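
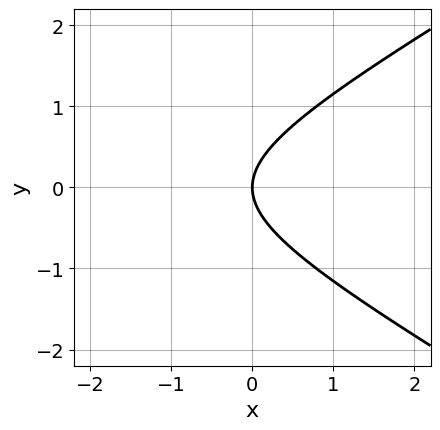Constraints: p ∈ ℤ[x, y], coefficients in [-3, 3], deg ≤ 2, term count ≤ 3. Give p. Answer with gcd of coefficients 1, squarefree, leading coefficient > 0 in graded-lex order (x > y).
x^2 - 3*y^2 + 3*x

(a) The degree is 2 — a generic line meets the curve in up to 2 points.
(b) Symmetries: it's symmetric under y → −y, forcing even powers of y.
(c) Against the integer gridlines: it crosses the x-axis at the gridline x = 0; it meets the y-axis at y = 0 (among the integer gridlines).
(d) Solving for integer coefficients yields p as stated.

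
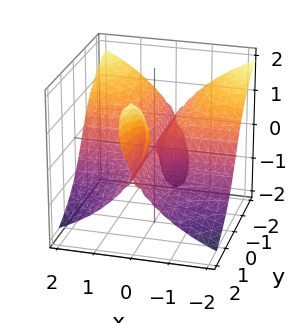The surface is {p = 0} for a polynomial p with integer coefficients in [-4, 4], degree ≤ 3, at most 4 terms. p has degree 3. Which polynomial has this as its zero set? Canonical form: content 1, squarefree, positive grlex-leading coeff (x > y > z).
3*x^2*y + 2*x^2*z - y*z^2 + z^3

I count 3 distinct pieces. Treating them together as one polynomial.
Degree: no degree-2 surface has this shape, so deg p = 3.
Observable constraints: it crosses the z-axis at the gridline z = 0; every point of the y-axis in the box is on the surface; the visible x-axis segment lies entirely on the surface.
Fitting integer coefficients to these (and the overall shape) gives p.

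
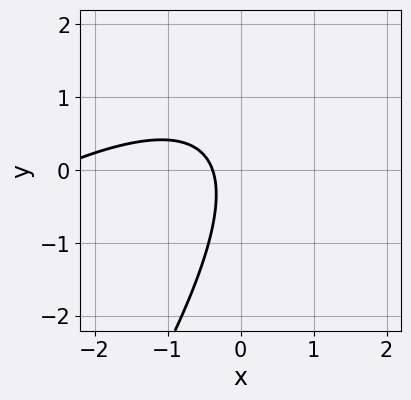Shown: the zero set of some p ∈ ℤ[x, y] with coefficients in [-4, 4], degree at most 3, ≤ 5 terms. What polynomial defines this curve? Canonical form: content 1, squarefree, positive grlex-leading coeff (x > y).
1. The degree is 2 — a generic line meets the curve in up to 2 points.
2. From the axis intercepts and sections: no y-intercept at any integer in the box.
3. Together with the visible shape, these determine p as stated.

x^2 - 2*x*y + y^2 + 3*x + 1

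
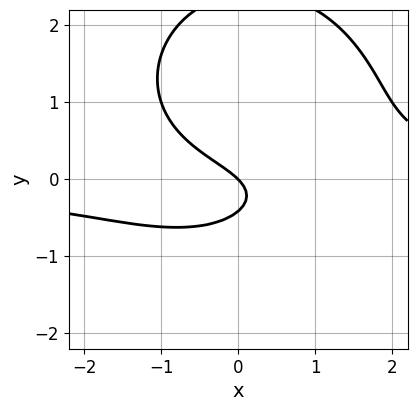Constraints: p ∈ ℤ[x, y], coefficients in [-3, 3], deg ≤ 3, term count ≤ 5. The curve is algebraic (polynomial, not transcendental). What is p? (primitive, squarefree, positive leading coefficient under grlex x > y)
1. deg p = 3. The shape is more complex than any degree-2 curve.
2. From the axis intercepts and sections: it meets the y-axis at y = 0 (among the integer gridlines); it meets the x-axis at x = 0 (among the integer gridlines).
3. Fitting integer coefficients to these (and the overall shape) gives p.

x^2*y + y^3 - 2*y^2 - x - y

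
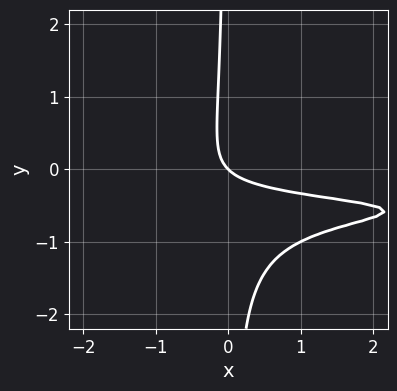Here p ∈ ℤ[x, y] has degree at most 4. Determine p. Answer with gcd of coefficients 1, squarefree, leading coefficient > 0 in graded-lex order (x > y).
3*x*y^2 + 3*x*y + x + y

1. deg p = 3.
2. From the visible intercepts: one x-axis crossing is at x = 0; it crosses the y-axis at the gridline y = 0.
3. Fitting integer coefficients to these (and the overall shape) gives p.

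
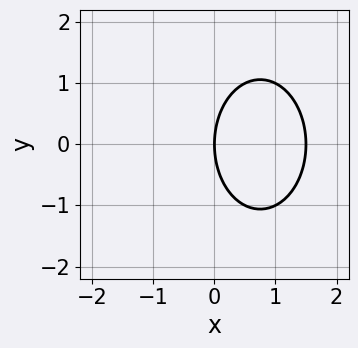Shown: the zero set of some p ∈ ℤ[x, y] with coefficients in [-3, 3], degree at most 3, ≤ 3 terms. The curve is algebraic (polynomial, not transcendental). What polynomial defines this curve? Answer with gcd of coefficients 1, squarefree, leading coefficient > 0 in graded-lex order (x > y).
2*x^2 + y^2 - 3*x

1. deg p = 2.
2. Symmetries: the y ↦ −y reflection is a symmetry, so y appears only in even powers.
3. Observable constraints: one x-axis crossing is at x = 0; it crosses the y-axis at the gridline y = 0.
4. Fitting integer coefficients to these (and the overall shape) gives p.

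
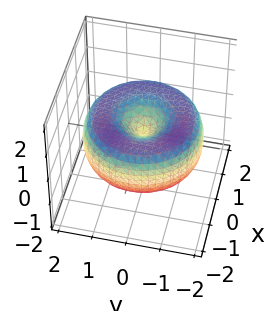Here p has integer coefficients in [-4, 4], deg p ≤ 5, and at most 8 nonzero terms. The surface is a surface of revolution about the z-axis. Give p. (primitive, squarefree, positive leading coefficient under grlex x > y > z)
x^4 + 2*x^2*y^2 + y^4 - 3*x^2 - 3*y^2 + 3*z^2

First, degree: a generic line meets the surface in up to 4 points, so deg p = 4.
Then, by symmetry, the surface is invariant under rotation about z: p = q(x² + y², z).
Then, from the visible intercepts: one z-axis crossing is at z = 0; a circular section at z = 0 has radius between 1 and 2; it meets the x-axis at x = 0 (among the integer gridlines).
Finally, solving for integer coefficients yields p as stated.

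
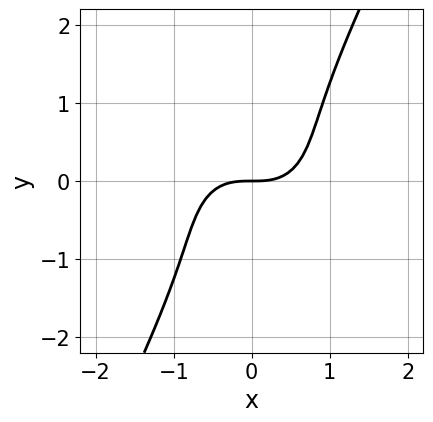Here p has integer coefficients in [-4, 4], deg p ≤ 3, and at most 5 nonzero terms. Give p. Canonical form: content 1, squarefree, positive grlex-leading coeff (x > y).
First, deg p = 3. No degree-2 curve has this shape.
Then, checking where it meets the axes: it crosses the x-axis at the gridline x = 0; it meets the y-axis at y = 0 (among the integer gridlines).
Finally, solving for integer coefficients yields p as stated.

3*x^3 + 3*x*y^2 - 2*y^3 - 3*y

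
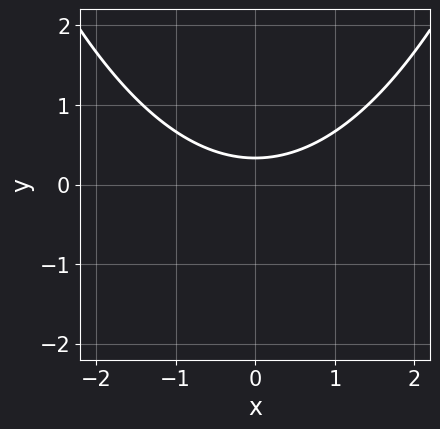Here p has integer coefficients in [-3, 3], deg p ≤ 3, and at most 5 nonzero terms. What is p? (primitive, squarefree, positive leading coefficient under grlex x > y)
x^2 - 3*y + 1

deg p = 2. No degree-1 curve has this shape.
Symmetries: mirror symmetry x ↦ −x ⇒ only even powers of x.
From the visible intercepts: no x-intercept at any integer in the box.
Fitting integer coefficients to these (and the overall shape) gives p.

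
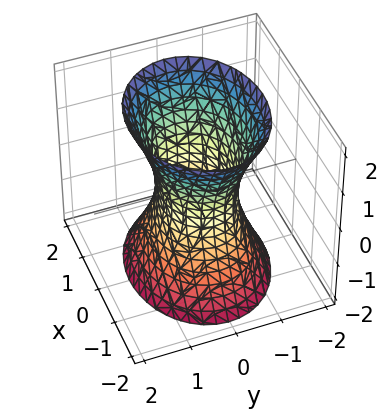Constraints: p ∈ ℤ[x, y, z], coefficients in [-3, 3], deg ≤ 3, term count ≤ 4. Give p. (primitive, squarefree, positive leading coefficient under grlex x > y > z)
2*x^2 + 3*y^2 - z^2 - 2

First, degree: an hourglass — one-sheet hyperboloid; a quadric, so deg p = 2.
Next, symmetries: the y ↦ −y reflection is a symmetry, so y appears only in even powers; it's symmetric under x → −x, forcing even powers of x; mirror symmetry z ↦ −z ⇒ only even powers of z.
Then, observable constraints: among the integer gridlines, it crosses the x-axis at x ∈ {-1, 1}; the surface avoids every integer z-axis point in the box.
Finally, together with the visible shape, these determine p as stated.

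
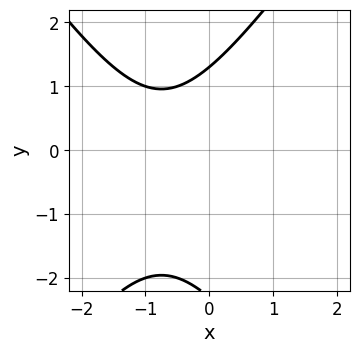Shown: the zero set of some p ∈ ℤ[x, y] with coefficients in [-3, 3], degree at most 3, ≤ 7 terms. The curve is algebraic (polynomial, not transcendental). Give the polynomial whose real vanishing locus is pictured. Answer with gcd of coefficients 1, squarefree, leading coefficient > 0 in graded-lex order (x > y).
2*x^2 - y^2 + 3*x - y + 3

(a) The degree is 2 — no degree-1 curve has this shape.
(b) From the axis intercepts and sections: no x-intercept at any integer in the box.
(c) Matching integer coefficients to the picture gives p.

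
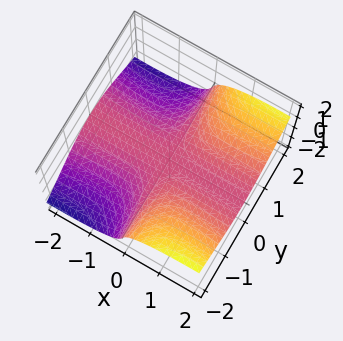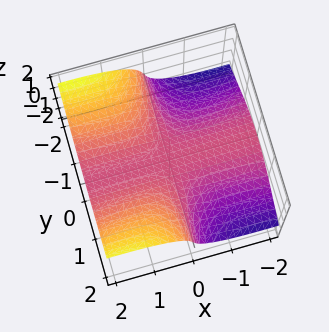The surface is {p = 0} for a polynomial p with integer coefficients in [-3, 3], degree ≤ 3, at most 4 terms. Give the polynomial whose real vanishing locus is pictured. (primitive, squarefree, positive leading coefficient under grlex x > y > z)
deg p = 3.
Against the integer gridlines: the visible x-axis segment lies entirely on the surface; every point of the y-axis in the box is on the surface; one z-axis crossing is at z = 0.
The integer polynomial consistent with all of this is the stated p.

2*x^2*z - 2*x*y^2 + 3*z^3 + 2*z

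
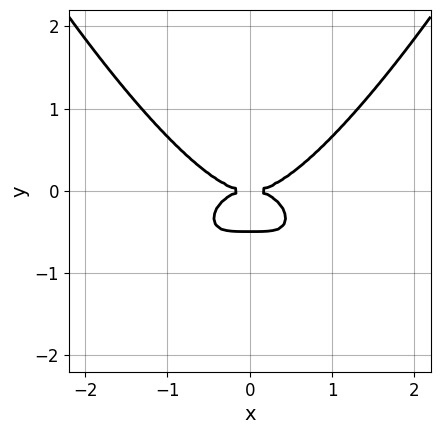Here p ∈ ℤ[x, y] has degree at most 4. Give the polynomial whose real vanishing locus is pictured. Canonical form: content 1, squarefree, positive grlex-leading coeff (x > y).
x^4 - 2*y^3 - y^2

First, degree: the shape is more complex than any degree-3 curve, so deg p = 4.
Next, symmetries: it's symmetric under x → −x, forcing even powers of x.
Next, against the integer gridlines: it meets the y-axis at y = 0 (among the integer gridlines); it crosses the x-axis at the gridline x = 0.
Finally, fitting integer coefficients to these (and the overall shape) gives p.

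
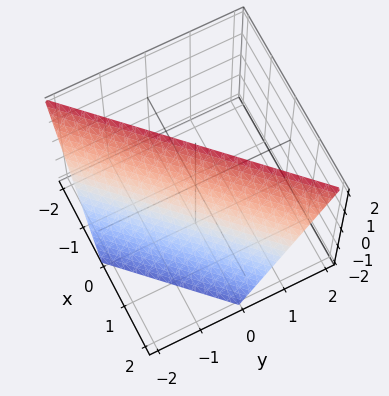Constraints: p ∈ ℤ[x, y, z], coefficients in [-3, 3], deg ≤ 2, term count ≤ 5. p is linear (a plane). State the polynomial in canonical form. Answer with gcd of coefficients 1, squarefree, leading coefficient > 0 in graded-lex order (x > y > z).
2*x - 2*y + z - 2

The degree is 1 — the surface is flat (a plane).
From the axis intercepts and sections: it meets the z-axis at z = 2 (among the integer gridlines); it meets the y-axis at y = -1 (among the integer gridlines).
Fitting integer coefficients to these (and the overall shape) gives p. Check: (1, 0, 0) on the x-axis lies on the surface, and p(1, 0, 0) = 0. ✓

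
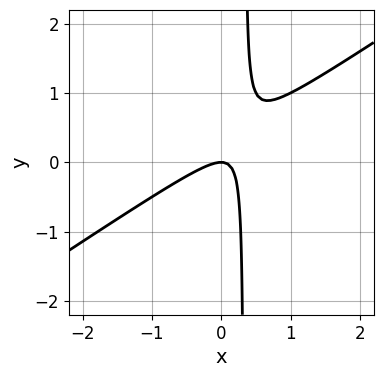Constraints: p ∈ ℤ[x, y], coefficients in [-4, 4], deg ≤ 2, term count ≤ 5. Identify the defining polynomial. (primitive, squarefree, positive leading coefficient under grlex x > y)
Degree: a generic line meets the curve in up to 2 points, so deg p = 2.
Observable constraints: it crosses the y-axis at the gridline y = 0; one x-axis crossing is at x = 0.
Assembling these constraints gives the stated polynomial.

2*x^2 - 3*x*y + y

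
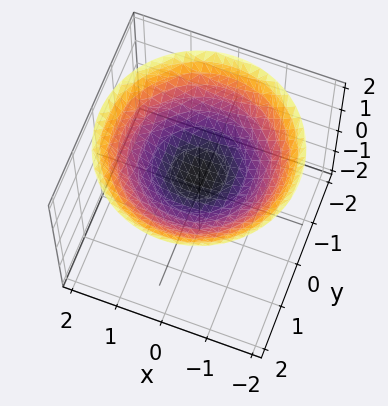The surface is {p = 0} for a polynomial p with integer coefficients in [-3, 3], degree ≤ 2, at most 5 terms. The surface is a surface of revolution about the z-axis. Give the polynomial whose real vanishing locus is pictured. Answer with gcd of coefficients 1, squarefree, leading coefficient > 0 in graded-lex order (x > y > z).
(a) deg p = 2. A generic line meets the surface in up to 2 points.
(b) Symmetries: rotational symmetry about the z-axis ⇒ p depends on x, y only through x² + y².
(c) Checking where it meets the axes: no y-intercept at any integer in the box; a circular section at z = 1 has radius exactly 1; no x-intercept at any integer in the box.
(d) Fitting integer coefficients to these (and the overall shape) gives p.

x^2 + y^2 - 3*z + 2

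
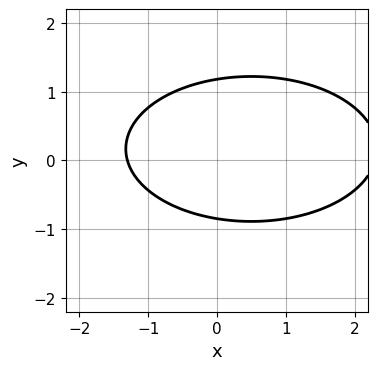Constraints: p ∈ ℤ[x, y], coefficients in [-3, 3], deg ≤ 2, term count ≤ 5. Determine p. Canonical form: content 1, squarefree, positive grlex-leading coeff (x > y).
x^2 + 3*y^2 - x - y - 3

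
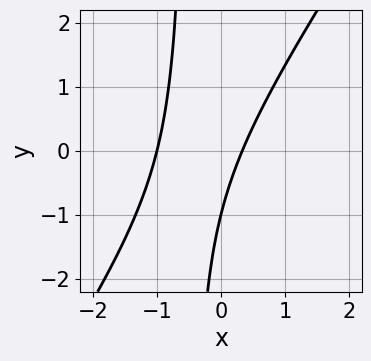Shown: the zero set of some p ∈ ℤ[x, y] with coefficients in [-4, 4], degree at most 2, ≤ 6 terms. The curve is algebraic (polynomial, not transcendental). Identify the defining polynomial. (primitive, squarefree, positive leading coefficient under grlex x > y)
deg p = 2. A generic line meets the curve in up to 2 points.
Observable constraints: one x-axis crossing is at x = -1; one y-axis crossing is at y = -1.
Together with the visible shape, these determine p as stated.

3*x^2 - 2*x*y + 2*x - y - 1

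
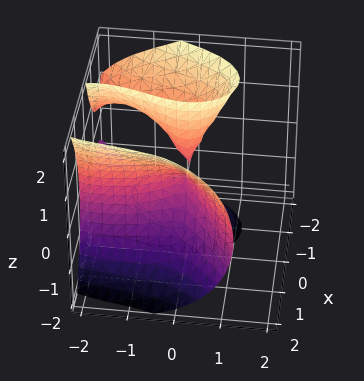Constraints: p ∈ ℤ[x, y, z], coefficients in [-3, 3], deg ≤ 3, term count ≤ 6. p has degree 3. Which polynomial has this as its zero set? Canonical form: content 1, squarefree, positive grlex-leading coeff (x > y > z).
2*x^3 - 2*x^2*y - 2*x*z^2 - y^3 - 3*y^2

1. I count 3 distinct pieces.
2. deg p = 3.
3. Checking where it meets the axes: every point of the z-axis in the box is on the surface; it meets the y-axis at y = 0 (among the integer gridlines).
4. Putting this together gives p.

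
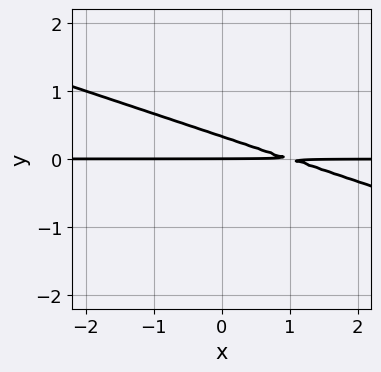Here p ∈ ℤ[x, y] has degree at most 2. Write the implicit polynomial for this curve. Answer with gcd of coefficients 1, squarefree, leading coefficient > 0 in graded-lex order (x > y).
x*y + 3*y^2 - y

The degree is 2 — the shape is more complex than any degree-1 curve.
Checking where it meets the axes: it crosses the y-axis at the gridline y = 0; every point of the x-axis in the box is on the curve.
These observations pin down the coefficients.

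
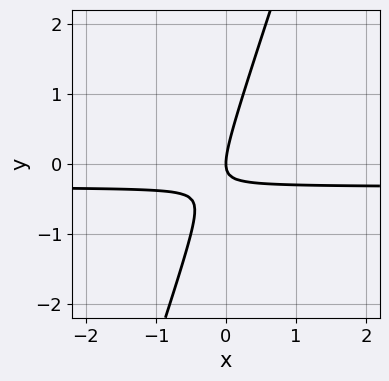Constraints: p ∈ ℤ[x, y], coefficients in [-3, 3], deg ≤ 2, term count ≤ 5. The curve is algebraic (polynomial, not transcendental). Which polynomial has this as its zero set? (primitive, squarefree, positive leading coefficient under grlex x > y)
(a) Degree: a generic line meets the curve in up to 2 points, so deg p = 2.
(b) Reading off the gridlines: one y-axis crossing is at y = 0; it crosses the x-axis at the gridline x = 0.
(c) Solving for integer coefficients yields p as stated.

3*x*y - y^2 + x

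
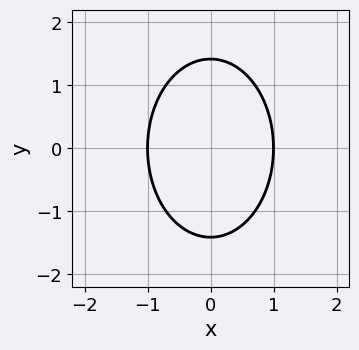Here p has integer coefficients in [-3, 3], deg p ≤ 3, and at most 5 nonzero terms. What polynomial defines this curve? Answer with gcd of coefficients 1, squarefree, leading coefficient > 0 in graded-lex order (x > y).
1. Degree: no degree-1 curve has this shape, so deg p = 2.
2. Symmetries: mirror symmetry y ↦ −y ⇒ only even powers of y; mirror symmetry x ↦ −x ⇒ only even powers of x.
3. Against the integer gridlines: the x-axis gridline crossings are at x ∈ {-1, 1}.
4. Solving for integer coefficients yields p as stated.

2*x^2 + y^2 - 2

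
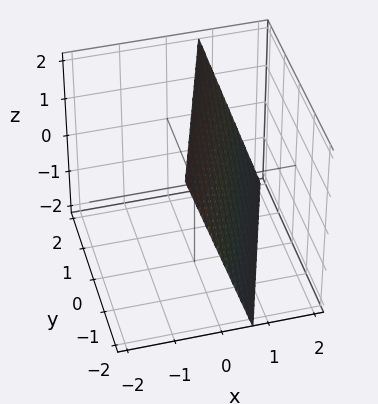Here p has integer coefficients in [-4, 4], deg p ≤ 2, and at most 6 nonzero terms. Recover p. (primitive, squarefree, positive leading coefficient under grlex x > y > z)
First, degree: every cross-section is a straight line — this is a plane, so deg p = 1.
Then, reading off the gridlines: it crosses the z-axis at the gridline z = 2; one y-axis crossing is at y = -2.
Finally, matching integer coefficients to the picture gives p.

3*x - y + z - 2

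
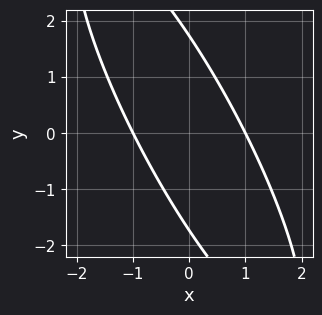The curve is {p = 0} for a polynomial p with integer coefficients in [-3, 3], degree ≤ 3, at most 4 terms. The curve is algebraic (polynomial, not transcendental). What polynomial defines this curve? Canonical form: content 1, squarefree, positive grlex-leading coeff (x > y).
3*x^2 + 3*x*y + y^2 - 3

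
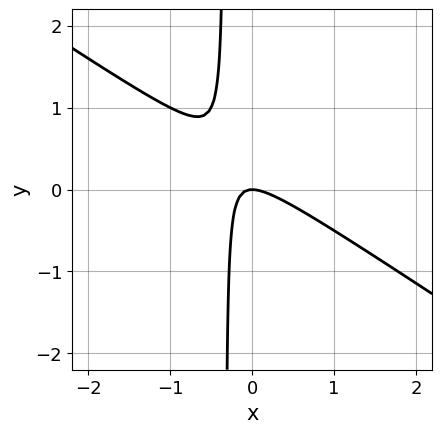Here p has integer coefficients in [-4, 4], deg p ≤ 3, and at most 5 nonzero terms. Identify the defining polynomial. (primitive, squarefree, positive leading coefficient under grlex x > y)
1. Degree: no degree-1 curve has this shape, so deg p = 2.
2. Against the integer gridlines: one x-axis crossing is at x = 0; one y-axis crossing is at y = 0.
3. Together with the visible shape, these determine p as stated.

2*x^2 + 3*x*y + y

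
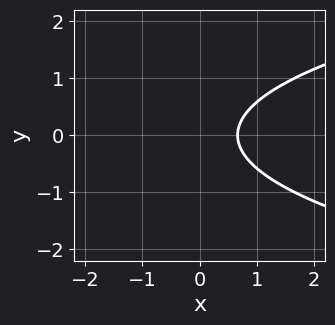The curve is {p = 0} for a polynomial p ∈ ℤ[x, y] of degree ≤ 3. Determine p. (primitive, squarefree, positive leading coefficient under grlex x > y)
deg p = 2. The shape is more complex than any degree-1 curve.
Symmetries: it's symmetric under y → −y, forcing even powers of y.
From the visible intercepts: no y-intercept at any integer in the box.
Fitting integer coefficients to these (and the overall shape) gives p.

3*y^2 - 3*x + 2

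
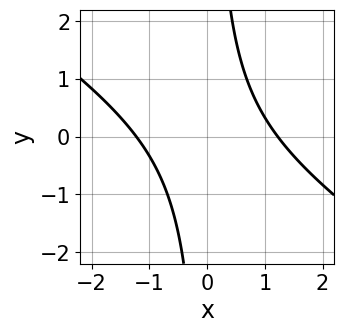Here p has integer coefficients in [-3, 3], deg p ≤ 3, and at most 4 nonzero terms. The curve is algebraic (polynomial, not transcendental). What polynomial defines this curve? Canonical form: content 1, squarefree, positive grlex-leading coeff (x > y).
The degree is 2 — a generic line meets the curve in up to 2 points.
Observable constraints: no y-intercept at any integer in the box.
Together with the visible shape, these determine p as stated.

2*x^2 + 3*x*y - 3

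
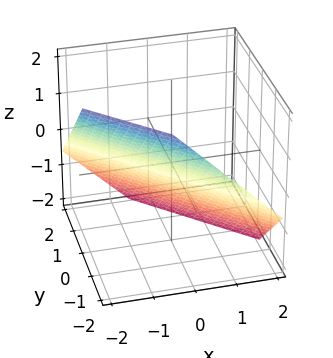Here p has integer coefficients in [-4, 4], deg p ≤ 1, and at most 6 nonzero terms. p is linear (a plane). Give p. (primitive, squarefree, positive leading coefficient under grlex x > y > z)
3*x + 3*y + 3*z + 2

First, deg p = 1. The surface is flat (a plane).
Finally, putting this together gives p.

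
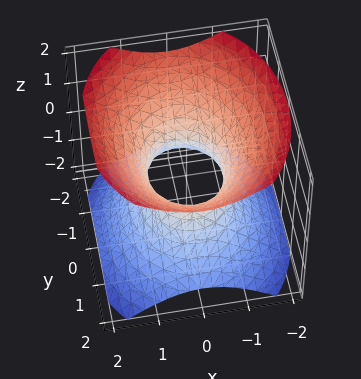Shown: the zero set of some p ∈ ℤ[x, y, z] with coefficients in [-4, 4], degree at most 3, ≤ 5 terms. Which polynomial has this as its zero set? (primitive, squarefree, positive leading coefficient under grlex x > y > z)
3*x^2 + 2*y^2 - 3*z^2 - 2

The degree is 2 — an hourglass — one-sheet hyperboloid; a quadric.
Symmetries: mirror symmetry y ↦ −y ⇒ only even powers of y; mirror symmetry x ↦ −x ⇒ only even powers of x; the z ↦ −z reflection is a symmetry, so z appears only in even powers.
From the visible intercepts: among the integer gridlines, it crosses the y-axis at y ∈ {-1, 1}; it misses every integer gridline on the z-axis.
Solving for integer coefficients yields p as stated.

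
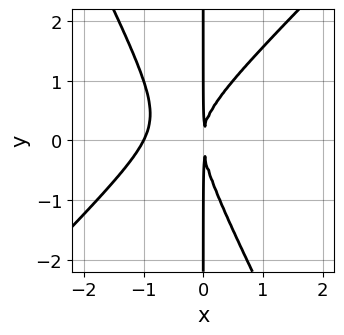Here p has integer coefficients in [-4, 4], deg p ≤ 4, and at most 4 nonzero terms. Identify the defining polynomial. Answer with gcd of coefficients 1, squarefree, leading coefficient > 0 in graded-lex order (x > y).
2*x^3 - x^2*y - x*y^2 + 2*x^2

1. Degree: no degree-2 curve has this shape, so deg p = 3.
2. Checking where it meets the axes: the visible y-axis segment lies entirely on the curve; one x-axis crossing is at x = -1.
3. Assembling these constraints gives the stated polynomial.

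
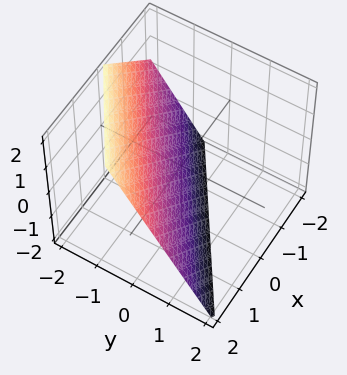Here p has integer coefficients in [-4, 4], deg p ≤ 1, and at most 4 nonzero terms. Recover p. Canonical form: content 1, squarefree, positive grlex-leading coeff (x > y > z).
The degree is 1 — the surface is flat (a plane).
From the axis intercepts and sections: it meets the x-axis at x = 1 (among the integer gridlines); it crosses the z-axis at the gridline z = -1.
Fitting integer coefficients to these (and the overall shape) gives p.

2*x - 3*y - 2*z - 2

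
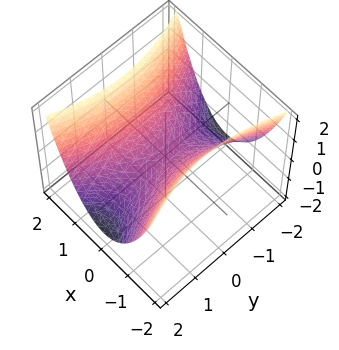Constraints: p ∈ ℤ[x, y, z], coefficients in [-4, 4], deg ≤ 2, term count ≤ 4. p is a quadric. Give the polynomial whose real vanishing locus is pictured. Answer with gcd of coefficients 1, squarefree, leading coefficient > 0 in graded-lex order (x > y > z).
3*x^2 - y^2 - 3*z

(a) deg p = 2. A hyperbolic paraboloid; a quadric.
(b) Symmetries: mirror symmetry x ↦ −x ⇒ only even powers of x; it's symmetric under y → −y, forcing even powers of y.
(c) From the visible intercepts: it crosses the x-axis at the gridline x = 0; it meets the z-axis at z = 0 (among the integer gridlines); one y-axis crossing is at y = 0.
(d) Solving for integer coefficients yields p as stated.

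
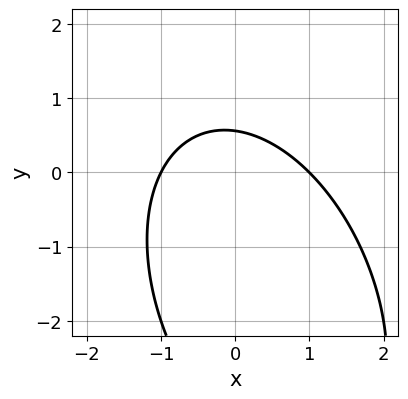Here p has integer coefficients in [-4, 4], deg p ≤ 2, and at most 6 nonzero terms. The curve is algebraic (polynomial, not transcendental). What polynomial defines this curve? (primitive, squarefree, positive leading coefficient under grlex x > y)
(a) The degree is 2 — a generic line meets the curve in up to 2 points.
(b) Against the integer gridlines: among the integer gridlines, it crosses the x-axis at x ∈ {-1, 1}.
(c) Together with the visible shape, these determine p as stated.

2*x^2 + x*y + y^2 + 3*y - 2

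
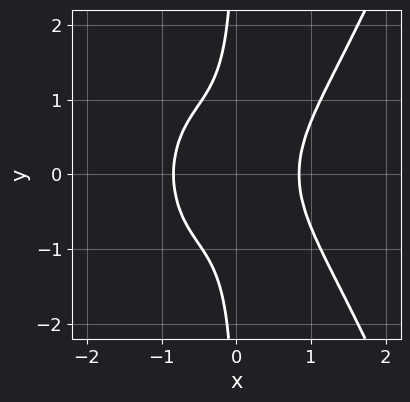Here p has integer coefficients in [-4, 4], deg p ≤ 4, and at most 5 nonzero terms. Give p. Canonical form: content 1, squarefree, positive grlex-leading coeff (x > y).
(a) Degree: no degree-3 curve has this shape, so deg p = 4.
(b) Symmetries: it's symmetric under y → −y, forcing even powers of y.
(c) Checking where it meets the axes: the curve avoids every integer y-axis point in the box.
(d) These observations pin down the coefficients.

2*x^4 - 2*x*y^2 - 1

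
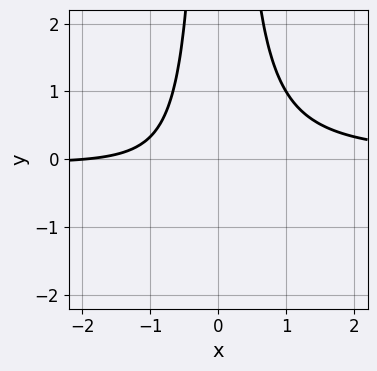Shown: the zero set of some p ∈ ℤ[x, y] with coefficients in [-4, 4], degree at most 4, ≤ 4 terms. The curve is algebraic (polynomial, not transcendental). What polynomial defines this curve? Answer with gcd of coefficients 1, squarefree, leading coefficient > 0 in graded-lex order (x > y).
3*x^2*y - x - 2

Degree: no degree-2 curve has this shape, so deg p = 3.
Reading off the gridlines: the curve avoids every integer y-axis point in the box; it crosses the x-axis at the gridline x = -2.
Together with the visible shape, these determine p as stated.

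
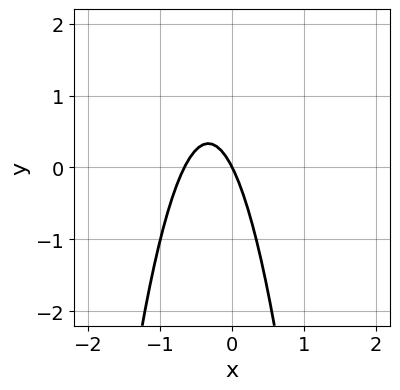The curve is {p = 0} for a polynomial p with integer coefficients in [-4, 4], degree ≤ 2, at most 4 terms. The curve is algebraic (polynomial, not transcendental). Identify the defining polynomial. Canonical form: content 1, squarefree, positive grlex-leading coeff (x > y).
(a) deg p = 2.
(b) From the visible intercepts: one y-axis crossing is at y = 0; it crosses the x-axis at the gridline x = 0.
(c) Matching integer coefficients to the picture gives p.

3*x^2 + 2*x + y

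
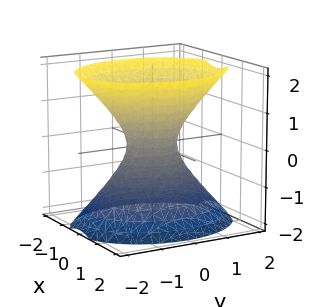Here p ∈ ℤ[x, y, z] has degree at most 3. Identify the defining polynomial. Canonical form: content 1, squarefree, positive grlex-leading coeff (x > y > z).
3*x^2 + 2*y^2 - 2*z^2 - 1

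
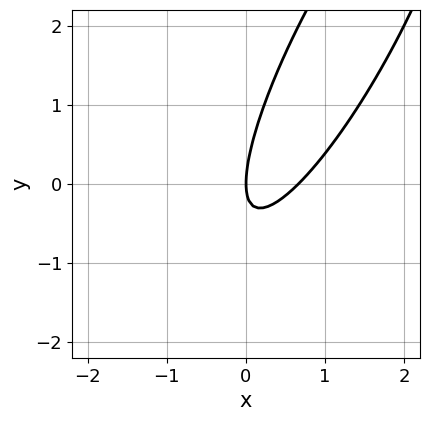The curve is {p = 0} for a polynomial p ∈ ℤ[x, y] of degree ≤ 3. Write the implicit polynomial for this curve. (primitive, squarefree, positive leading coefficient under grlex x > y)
3*x^2 - 3*x*y + y^2 - 2*x

deg p = 2. The shape is more complex than any degree-1 curve.
From the visible intercepts: it crosses the x-axis at the gridline x = 0; one y-axis crossing is at y = 0.
Together with the visible shape, these determine p as stated.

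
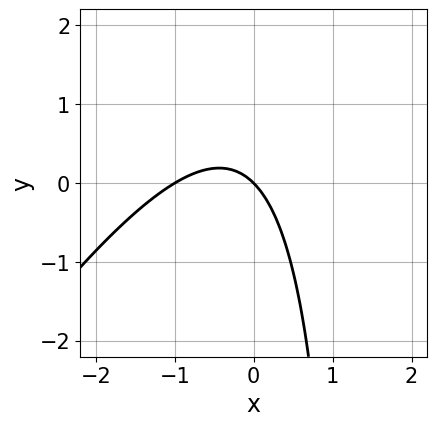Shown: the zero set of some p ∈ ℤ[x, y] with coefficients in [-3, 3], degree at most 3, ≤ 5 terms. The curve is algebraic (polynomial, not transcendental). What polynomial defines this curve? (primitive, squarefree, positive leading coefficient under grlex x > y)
Degree: no degree-1 curve has this shape, so deg p = 2.
From the visible intercepts: the x-axis gridline crossings are at x ∈ {-1, 0}; it meets the y-axis at y = 0 (among the integer gridlines).
Solving for integer coefficients yields p as stated.

3*x^2 - 2*x*y + 3*x + 3*y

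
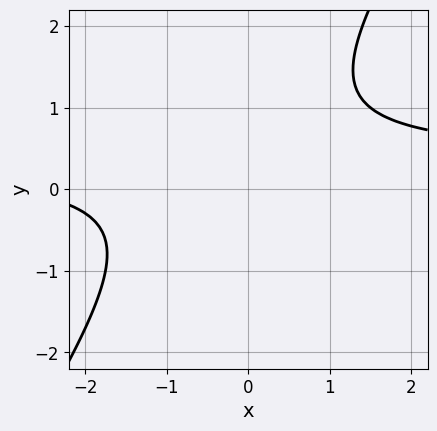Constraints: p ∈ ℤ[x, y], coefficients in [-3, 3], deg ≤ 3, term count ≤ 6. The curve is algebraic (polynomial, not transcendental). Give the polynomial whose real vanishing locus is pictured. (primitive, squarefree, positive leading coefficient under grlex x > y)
3*x*y - 2*y^2 - x + 2*y - 3

(a) Degree: a generic line meets the curve in up to 2 points, so deg p = 2.
(b) Checking where it meets the axes: it misses every integer gridline on the y-axis; the curve avoids every integer x-axis point in the box.
(c) Solving for integer coefficients yields p as stated.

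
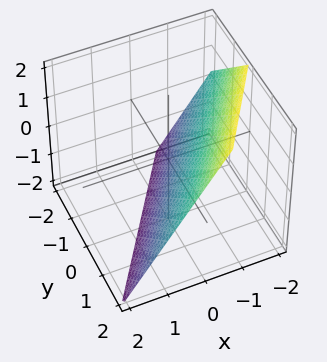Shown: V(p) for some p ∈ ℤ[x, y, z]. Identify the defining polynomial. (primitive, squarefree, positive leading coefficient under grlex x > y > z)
3*x - 2*y + 2*z + 2

First, the degree is 1 — every cross-section is a straight line — this is a plane.
Next, against the integer gridlines: one y-axis crossing is at y = 1; it meets the z-axis at z = -1 (among the integer gridlines).
Finally, the integer polynomial consistent with all of this is the stated p.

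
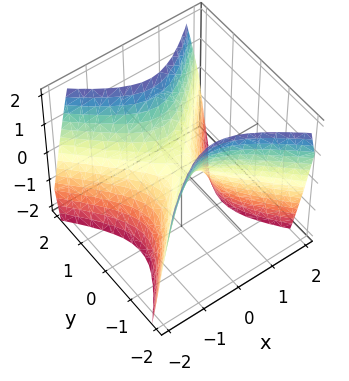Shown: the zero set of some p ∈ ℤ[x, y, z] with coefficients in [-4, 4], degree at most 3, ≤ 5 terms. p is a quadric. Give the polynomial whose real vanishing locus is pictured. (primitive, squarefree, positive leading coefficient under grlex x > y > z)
First, the degree is 2 — a hyperbolic paraboloid; a quadric.
Then, symmetries: the y ↦ −y reflection is a symmetry, so y appears only in even powers; mirror symmetry x ↦ −x ⇒ only even powers of x.
Next, observable constraints: it crosses the z-axis at the gridline z = 0; one x-axis crossing is at x = 0.
Finally, putting this together gives p.

3*x^2 - 3*y^2 + 2*z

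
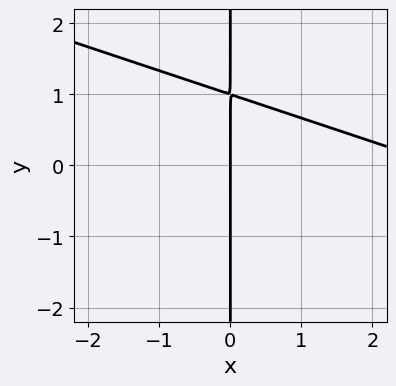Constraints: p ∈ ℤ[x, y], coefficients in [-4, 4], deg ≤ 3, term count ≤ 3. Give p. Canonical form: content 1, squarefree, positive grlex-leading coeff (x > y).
x^2 + 3*x*y - 3*x

1. Degree: the shape is more complex than any degree-1 curve, so deg p = 2.
2. Checking where it meets the axes: one x-axis crossing is at x = 0; the visible y-axis segment lies entirely on the curve.
3. Fitting integer coefficients to these (and the overall shape) gives p.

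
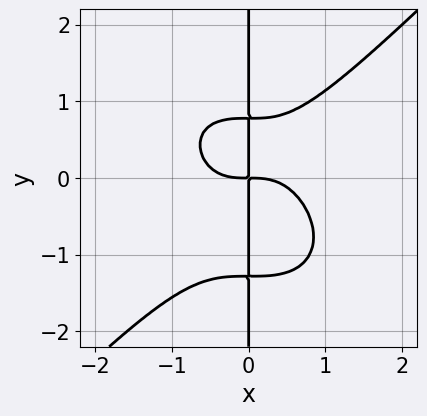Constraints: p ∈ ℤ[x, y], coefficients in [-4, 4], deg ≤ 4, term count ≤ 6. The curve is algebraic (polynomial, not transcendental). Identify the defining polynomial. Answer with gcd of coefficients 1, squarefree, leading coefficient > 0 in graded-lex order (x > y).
2*x^4 - 2*x*y^3 - x*y^2 + 2*x*y

First, degree: a generic line meets the curve in up to 4 points, so deg p = 4.
Then, observable constraints: the visible y-axis segment lies entirely on the curve.
Finally, fitting integer coefficients to these (and the overall shape) gives p.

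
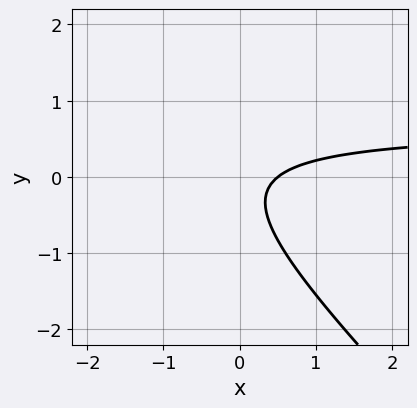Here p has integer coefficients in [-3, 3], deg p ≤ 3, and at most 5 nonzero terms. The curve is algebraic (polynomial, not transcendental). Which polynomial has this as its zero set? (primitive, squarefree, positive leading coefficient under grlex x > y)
1. Degree: no degree-1 curve has this shape, so deg p = 2.
2. Checking where it meets the axes: no y-intercept at any integer in the box.
3. Solving for integer coefficients yields p as stated.

3*x*y + 3*y^2 - 2*x + y + 1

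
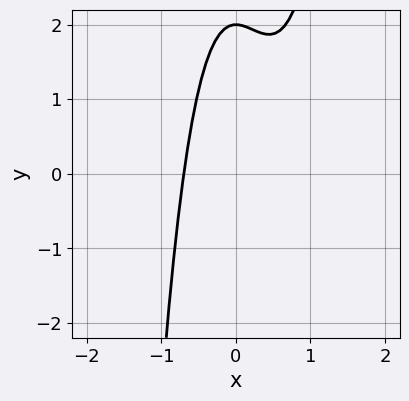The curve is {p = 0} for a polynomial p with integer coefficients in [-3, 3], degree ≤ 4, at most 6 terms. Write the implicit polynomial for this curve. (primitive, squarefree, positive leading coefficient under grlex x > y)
3*x^3 - 2*x^2 - y + 2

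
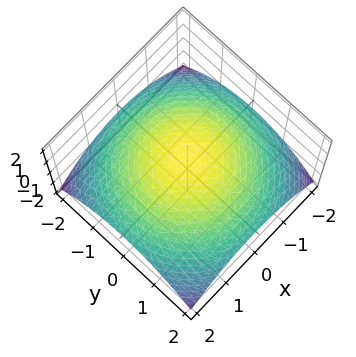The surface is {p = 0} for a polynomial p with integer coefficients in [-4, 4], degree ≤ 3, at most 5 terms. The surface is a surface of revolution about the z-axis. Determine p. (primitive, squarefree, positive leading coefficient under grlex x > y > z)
x^2 + y^2 + 3*z - 3

First, degree: a generic line meets the surface in up to 2 points, so deg p = 2.
Then, symmetry: the surface is invariant under rotation about z: p = q(x² + y², z).
Then, reading off the gridlines: one z-axis crossing is at z = 1; a circular section at z = 0 has radius between 1 and 2.
Finally, solving for integer coefficients yields p as stated.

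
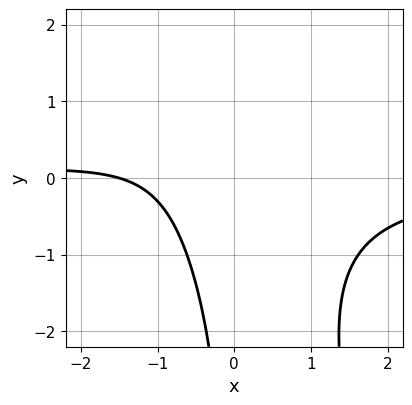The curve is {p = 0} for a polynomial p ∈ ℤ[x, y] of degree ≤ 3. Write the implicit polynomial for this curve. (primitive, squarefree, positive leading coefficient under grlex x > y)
deg p = 3. No degree-2 curve has this shape.
Observable constraints: no y-intercept at any integer in the box.
Matching integer coefficients to the picture gives p.

3*x^2*y + x*y^2 + 2*x + 3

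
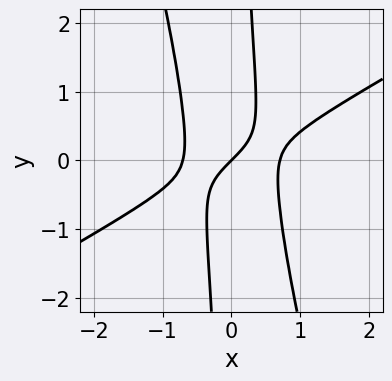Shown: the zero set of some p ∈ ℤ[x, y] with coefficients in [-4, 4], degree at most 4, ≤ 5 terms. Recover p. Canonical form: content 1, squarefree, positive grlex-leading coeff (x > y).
2*x^3 - 3*x^2*y - x*y^2 - x + y

The degree is 3 — no degree-2 curve has this shape.
Against the integer gridlines: one y-axis crossing is at y = 0; it crosses the x-axis at the gridline x = 0.
Assembling these constraints gives the stated polynomial.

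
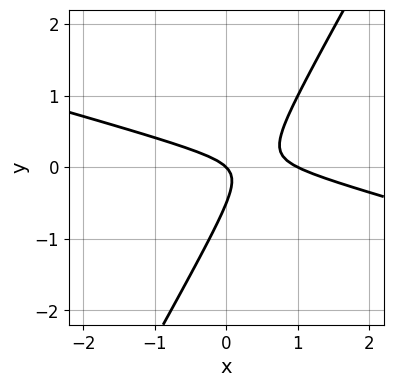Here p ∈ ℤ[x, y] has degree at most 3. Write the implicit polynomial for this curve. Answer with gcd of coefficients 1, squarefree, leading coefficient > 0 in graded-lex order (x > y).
(a) Degree: a generic line meets the curve in up to 2 points, so deg p = 2.
(b) Against the integer gridlines: the x-axis gridline crossings are at x ∈ {0, 1}; one y-axis crossing is at y = 0.
(c) Solving for integer coefficients yields p as stated.

x^2 + 3*x*y - 2*y^2 - x - y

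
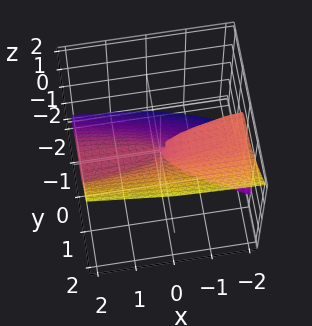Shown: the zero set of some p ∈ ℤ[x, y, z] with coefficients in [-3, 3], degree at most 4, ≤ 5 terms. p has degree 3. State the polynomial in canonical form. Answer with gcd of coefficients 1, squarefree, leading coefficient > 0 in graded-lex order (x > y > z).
First, degree: no degree-2 surface has this shape, so deg p = 3.
Then, from the visible intercepts: it crosses the y-axis at the gridline y = 0; the visible x-axis segment lies entirely on the surface; it meets the z-axis at z = 0 (among the integer gridlines).
Finally, assembling these constraints gives the stated polynomial.

x*z^2 + 2*y^3 - 2*z^3 - x*z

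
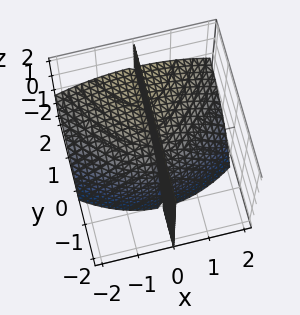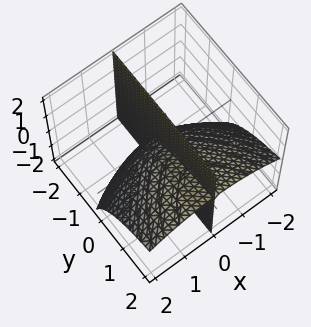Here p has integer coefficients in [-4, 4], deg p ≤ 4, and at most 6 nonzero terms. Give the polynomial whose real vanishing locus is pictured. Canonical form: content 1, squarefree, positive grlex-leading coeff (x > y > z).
1. I count 2 distinct pieces. They look like related sheets of one shape, so recover p as a whole.
2. deg p = 3. A generic line meets the surface in up to 3 points.
3. Observable constraints: it crosses the x-axis at the gridline x = 0; the visible y-axis segment lies entirely on the surface; every point of the z-axis in the box is on the surface.
4. Fitting integer coefficients to these (and the overall shape) gives p.

x^3 + 2*x*y*z - 2*x*y + 3*x*z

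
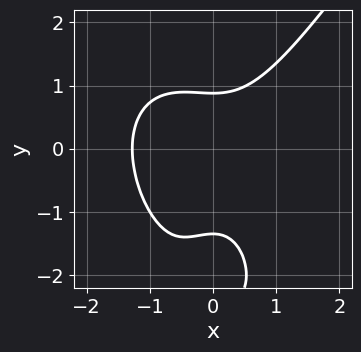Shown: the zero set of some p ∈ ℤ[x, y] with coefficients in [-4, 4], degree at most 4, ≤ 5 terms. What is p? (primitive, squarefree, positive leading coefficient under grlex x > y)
The degree is 3 — the shape is more complex than any degree-2 curve.
Putting this together gives p.

3*x^3 - y^3 + 2*x^2 - 3*y^2 + 3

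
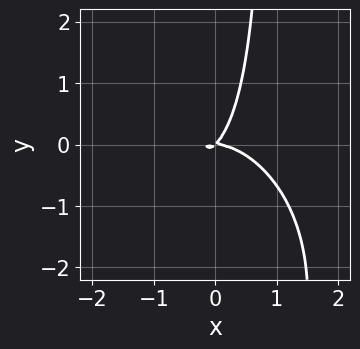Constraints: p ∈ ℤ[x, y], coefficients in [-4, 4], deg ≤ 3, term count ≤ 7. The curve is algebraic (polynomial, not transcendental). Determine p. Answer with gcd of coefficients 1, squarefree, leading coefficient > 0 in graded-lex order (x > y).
2*x^3 + x^2*y + 2*x*y^2 + 2*x*y - 2*y^2

1. The degree is 3 — a generic line meets the curve in up to 3 points.
2. Against the integer gridlines: one y-axis crossing is at y = 0; it crosses the x-axis at the gridline x = 0.
3. Matching integer coefficients to the picture gives p.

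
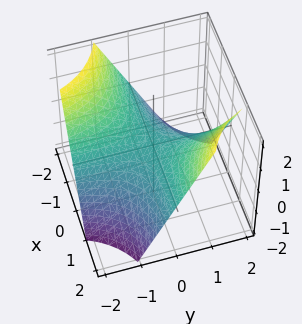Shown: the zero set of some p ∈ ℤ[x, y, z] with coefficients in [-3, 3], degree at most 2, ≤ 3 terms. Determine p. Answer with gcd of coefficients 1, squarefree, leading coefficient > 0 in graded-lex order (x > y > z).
x*y - z

1. The degree is 2 — a hyperbolic paraboloid; a quadric.
2. Observable constraints: the visible y-axis segment lies entirely on the surface; the visible x-axis segment lies entirely on the surface.
3. Solving for integer coefficients yields p as stated.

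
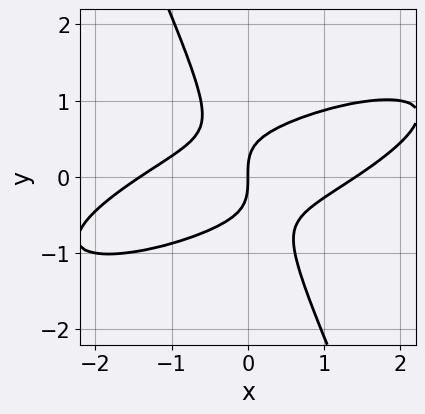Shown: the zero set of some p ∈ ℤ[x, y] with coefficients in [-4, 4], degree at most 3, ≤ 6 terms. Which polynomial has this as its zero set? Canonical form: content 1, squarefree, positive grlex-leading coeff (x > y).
x^3 - 3*x^2*y + 3*x*y^2 + 2*y^3 - 2*x

1. deg p = 3. The shape is more complex than any degree-2 curve.
2. From the visible intercepts: it meets the y-axis at y = 0 (among the integer gridlines); it meets the x-axis at x = 0 (among the integer gridlines).
3. Assembling these constraints gives the stated polynomial.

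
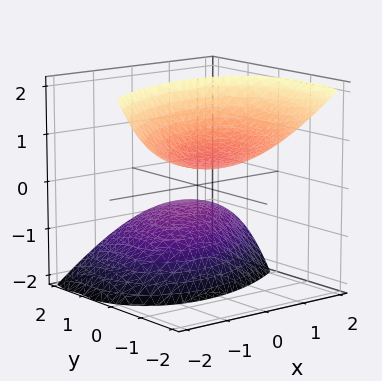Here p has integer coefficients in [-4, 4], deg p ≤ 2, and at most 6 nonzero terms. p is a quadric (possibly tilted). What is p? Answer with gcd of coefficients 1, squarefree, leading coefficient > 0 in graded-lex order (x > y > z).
(a) I count 2 distinct pieces. Treating them together as one polynomial.
(b) deg p = 2. No degree-1 surface has this shape.
(c) From the axis intercepts and sections: no y-intercept at any integer in the box; it misses every integer gridline on the x-axis; the z-axis gridline crossings are at z ∈ {-1, 1}.
(d) Together with the visible shape, these determine p as stated.

x^2 - x*y + y^2 + 2*y*z - z^2 + 1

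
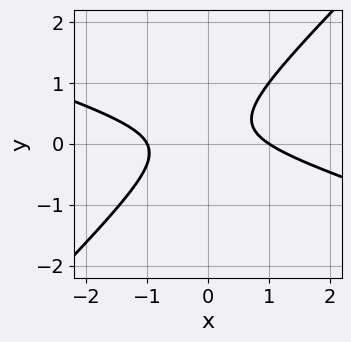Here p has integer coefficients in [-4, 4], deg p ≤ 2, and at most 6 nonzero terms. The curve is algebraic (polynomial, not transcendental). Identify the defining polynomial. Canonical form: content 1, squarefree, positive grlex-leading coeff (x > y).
x^2 + 2*x*y - 3*y^2 + y - 1

deg p = 2.
From the visible intercepts: the x-axis gridline crossings are at x ∈ {-1, 1}; the curve avoids every integer y-axis point in the box.
Solving for integer coefficients yields p as stated.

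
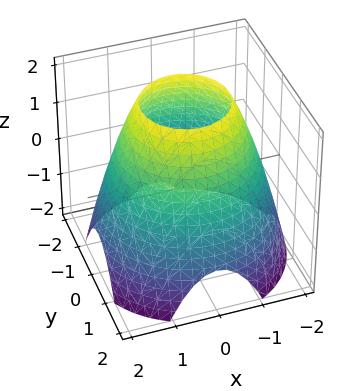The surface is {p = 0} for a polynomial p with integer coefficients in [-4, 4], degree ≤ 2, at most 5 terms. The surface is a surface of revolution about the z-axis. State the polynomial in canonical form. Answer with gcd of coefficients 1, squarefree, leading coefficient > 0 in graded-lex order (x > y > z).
x^2 + y^2 + z - 3

(a) Degree: a generic line meets the surface in up to 2 points, so deg p = 2.
(b) Symmetries: the z-axis is an axis of rotation, so x and y enter only as x² + y².
(c) Reading off the gridlines: a circular section at z = 1 has radius between 1 and 2; it misses every integer gridline on the z-axis.
(d) Matching integer coefficients to the picture gives p.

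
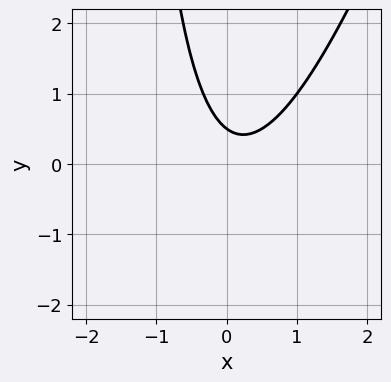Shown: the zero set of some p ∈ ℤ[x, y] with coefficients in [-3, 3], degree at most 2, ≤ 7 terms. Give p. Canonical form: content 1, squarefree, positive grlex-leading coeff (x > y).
3*x^2 - x*y - x - 2*y + 1

(a) deg p = 2. The shape is more complex than any degree-1 curve.
(b) Against the integer gridlines: no x-intercept at any integer in the box.
(c) Fitting integer coefficients to these (and the overall shape) gives p.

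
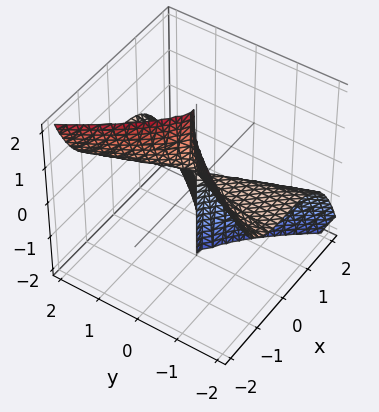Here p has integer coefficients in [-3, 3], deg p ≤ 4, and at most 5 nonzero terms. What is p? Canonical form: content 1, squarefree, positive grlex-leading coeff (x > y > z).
3*x^3 + 3*y^2*z - y^2

First, the degree is 3 — a generic line meets the surface in up to 3 points.
Next, observable constraints: the visible z-axis segment lies entirely on the surface; it meets the y-axis at y = 0 (among the integer gridlines); it crosses the x-axis at the gridline x = 0.
Finally, solving for integer coefficients yields p as stated.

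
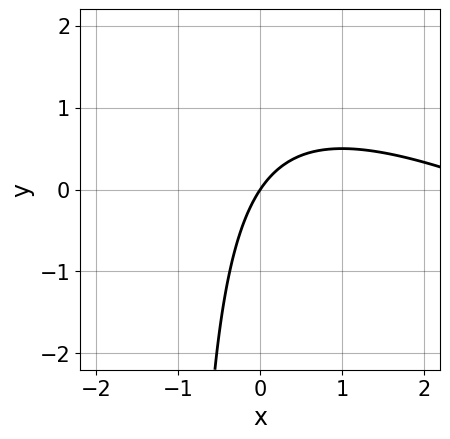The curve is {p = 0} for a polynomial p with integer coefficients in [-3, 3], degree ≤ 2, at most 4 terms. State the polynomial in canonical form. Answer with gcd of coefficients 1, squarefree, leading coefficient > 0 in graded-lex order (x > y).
x^2 + 2*x*y - 3*x + 2*y

1. Degree: no degree-1 curve has this shape, so deg p = 2.
2. Observable constraints: one y-axis crossing is at y = 0; it meets the x-axis at x = 0 (among the integer gridlines).
3. Fitting integer coefficients to these (and the overall shape) gives p.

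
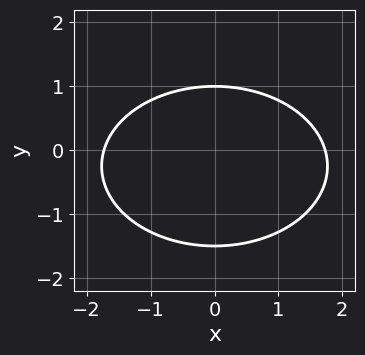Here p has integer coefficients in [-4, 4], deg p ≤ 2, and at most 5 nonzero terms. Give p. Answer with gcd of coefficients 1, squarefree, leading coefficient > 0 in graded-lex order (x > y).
Degree: the shape is more complex than any degree-1 curve, so deg p = 2.
Symmetries: the x ↦ −x reflection is a symmetry, so x appears only in even powers.
Checking where it meets the axes: it meets the y-axis at y = 1 (among the integer gridlines).
Solving for integer coefficients yields p as stated.

x^2 + 2*y^2 + y - 3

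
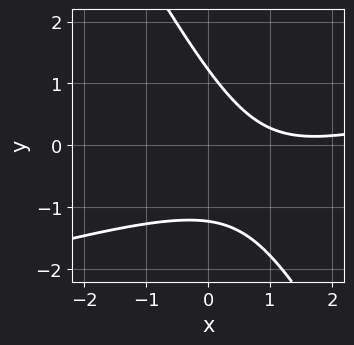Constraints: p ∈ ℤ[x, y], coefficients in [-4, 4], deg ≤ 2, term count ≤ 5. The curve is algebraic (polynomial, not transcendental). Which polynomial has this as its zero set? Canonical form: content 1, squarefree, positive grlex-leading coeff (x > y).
x^2 - 3*x*y - 2*y^2 - 3*x + 3

First, deg p = 2.
Then, observable constraints: the curve avoids every integer x-axis point in the box.
Finally, putting this together gives p.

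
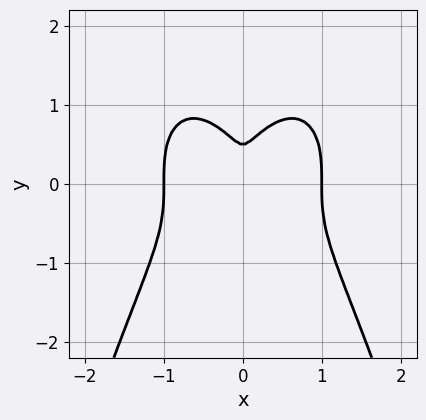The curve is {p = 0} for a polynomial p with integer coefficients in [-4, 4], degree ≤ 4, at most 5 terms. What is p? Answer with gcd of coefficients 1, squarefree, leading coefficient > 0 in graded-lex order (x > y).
3*x^4 + x^2*y^2 + 2*y^3 - 3*x^2 - y^2

1. deg p = 4. The shape is more complex than any degree-3 curve.
2. Symmetries: the x ↦ −x reflection is a symmetry, so x appears only in even powers.
3. Checking where it meets the axes: among the integer gridlines, it crosses the x-axis at x ∈ {-1, 1}.
4. Matching integer coefficients to the picture gives p.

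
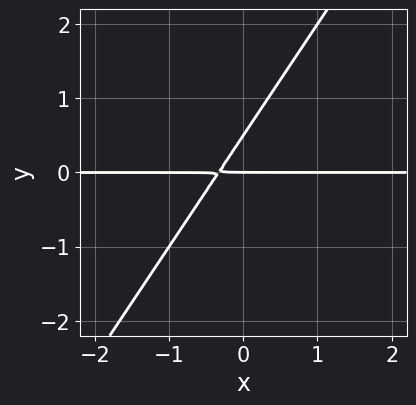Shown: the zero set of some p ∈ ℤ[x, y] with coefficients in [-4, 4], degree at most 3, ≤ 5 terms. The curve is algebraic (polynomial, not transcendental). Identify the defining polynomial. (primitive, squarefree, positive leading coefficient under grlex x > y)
First, deg p = 2. No degree-1 curve has this shape.
Then, from the axis intercepts and sections: it crosses the y-axis at the gridline y = 0; every point of the x-axis in the box is on the curve.
Finally, these observations pin down the coefficients.

3*x*y - 2*y^2 + y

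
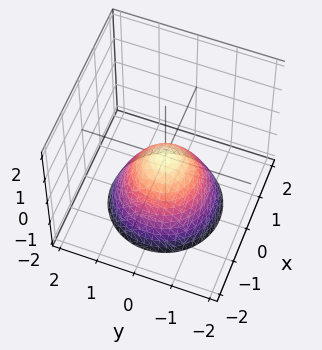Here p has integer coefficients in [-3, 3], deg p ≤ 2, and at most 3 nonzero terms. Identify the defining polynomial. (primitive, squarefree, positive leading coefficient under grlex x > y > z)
x^2 + y^2 + z

First, degree: a paraboloid; a quadric, so deg p = 2.
Next, by symmetry, the surface is invariant under rotation about z: p = q(x² + y², z).
Then, reading off the gridlines: one x-axis crossing is at x = 0; a circular section at z = -1 has radius exactly 1; it meets the z-axis at z = 0 (among the integer gridlines); one y-axis crossing is at y = 0.
Finally, the integer polynomial consistent with all of this is the stated p.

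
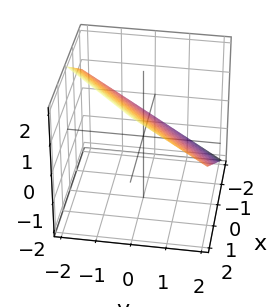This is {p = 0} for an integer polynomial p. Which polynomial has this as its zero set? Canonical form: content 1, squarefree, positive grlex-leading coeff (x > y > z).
2*x - 2*y - 3*z + 2

Degree: the surface is flat (a plane), so deg p = 1.
Reading off the gridlines: it meets the y-axis at y = 1 (among the integer gridlines); one x-axis crossing is at x = -1.
Solving for integer coefficients yields p as stated.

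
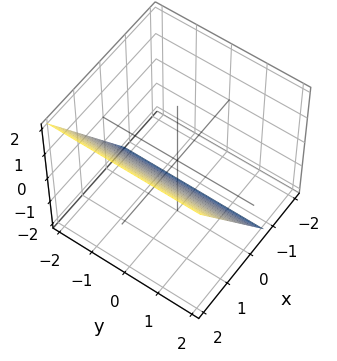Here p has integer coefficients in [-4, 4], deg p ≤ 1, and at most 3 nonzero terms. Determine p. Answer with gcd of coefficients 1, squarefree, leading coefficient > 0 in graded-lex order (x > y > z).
3*x - 2*z - 2

First, deg p = 1. Every cross-section is a straight line — this is a plane.
Then, observable constraints: one z-axis crossing is at z = -1; the surface avoids every integer y-axis point in the box.
Finally, putting this together gives p.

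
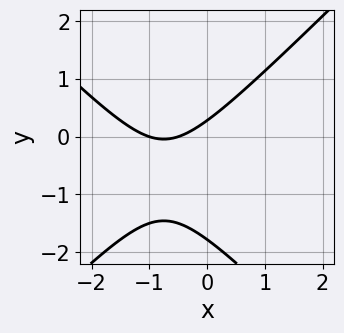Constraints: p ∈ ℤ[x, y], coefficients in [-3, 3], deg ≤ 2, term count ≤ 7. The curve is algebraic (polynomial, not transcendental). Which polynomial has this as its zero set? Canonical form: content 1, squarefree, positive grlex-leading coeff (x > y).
1. The degree is 2 — the shape is more complex than any degree-1 curve.
2. Observable constraints: it crosses the x-axis at the gridline x = -1.
3. Together with the visible shape, these determine p as stated.

2*x^2 - 2*y^2 + 3*x - 3*y + 1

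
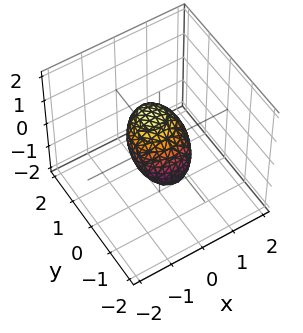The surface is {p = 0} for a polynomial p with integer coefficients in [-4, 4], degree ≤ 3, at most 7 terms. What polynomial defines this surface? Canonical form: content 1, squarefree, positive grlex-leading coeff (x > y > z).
3*x^2 + 3*y^2 - 3*y*z + 3*z^2 - 2

(a) Degree: a generic line meets the surface in up to 2 points, so deg p = 2.
(b) Solving for integer coefficients yields p as stated.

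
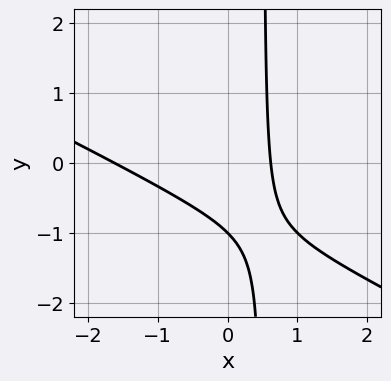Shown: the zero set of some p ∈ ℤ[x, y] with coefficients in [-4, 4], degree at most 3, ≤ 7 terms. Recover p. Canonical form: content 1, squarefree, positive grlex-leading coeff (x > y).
x^2 + 2*x*y + x - y - 1

Degree: no degree-1 curve has this shape, so deg p = 2.
Checking where it meets the axes: one y-axis crossing is at y = -1.
Together with the visible shape, these determine p as stated.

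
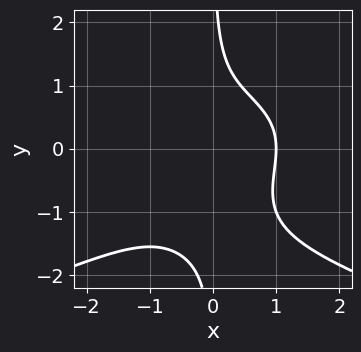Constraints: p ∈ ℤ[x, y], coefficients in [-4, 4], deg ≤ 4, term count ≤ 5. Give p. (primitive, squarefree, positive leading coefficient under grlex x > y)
3*x*y^3 + 2*x^3 + 3*x*y^2 + x^2 - 3

1. Degree: a generic line meets the curve in up to 4 points, so deg p = 4.
2. Against the integer gridlines: the curve avoids every integer y-axis point in the box; it crosses the x-axis at the gridline x = 1.
3. Fitting integer coefficients to these (and the overall shape) gives p.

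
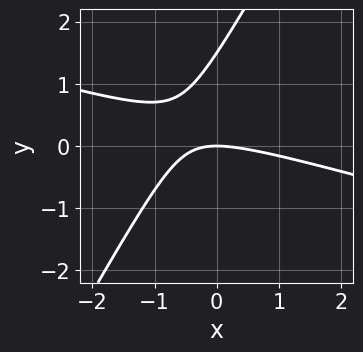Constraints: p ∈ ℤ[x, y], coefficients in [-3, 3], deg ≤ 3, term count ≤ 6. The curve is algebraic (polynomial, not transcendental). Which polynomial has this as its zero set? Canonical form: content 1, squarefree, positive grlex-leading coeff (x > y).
1. The degree is 2 — a generic line meets the curve in up to 2 points.
2. From the axis intercepts and sections: one y-axis crossing is at y = 0; it meets the x-axis at x = 0 (among the integer gridlines).
3. Assembling these constraints gives the stated polynomial.

x^2 + 3*x*y - 2*y^2 + 3*y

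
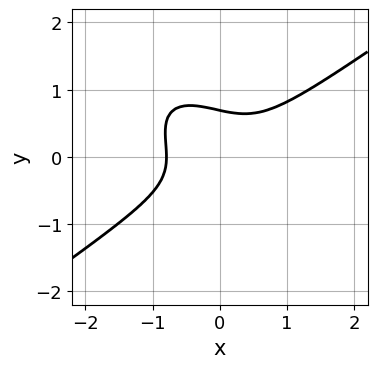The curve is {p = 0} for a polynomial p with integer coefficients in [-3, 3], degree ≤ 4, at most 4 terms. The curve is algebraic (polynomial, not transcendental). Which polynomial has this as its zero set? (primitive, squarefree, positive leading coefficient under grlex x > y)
2*x^3 - 2*x*y^2 - 3*y^3 + 1

1. Degree: no degree-2 curve has this shape, so deg p = 3.
2. Solving for integer coefficients yields p as stated.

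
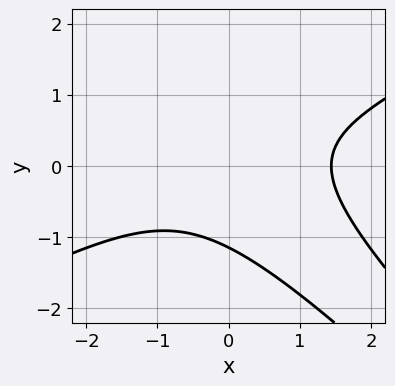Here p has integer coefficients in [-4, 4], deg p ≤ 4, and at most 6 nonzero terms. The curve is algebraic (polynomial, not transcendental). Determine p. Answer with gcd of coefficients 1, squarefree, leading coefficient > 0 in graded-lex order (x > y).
First, the degree is 3 — a generic line meets the curve in up to 3 points.
Finally, solving for integer coefficients yields p as stated.

x^3 - 3*x*y^2 - 2*y^3 - 3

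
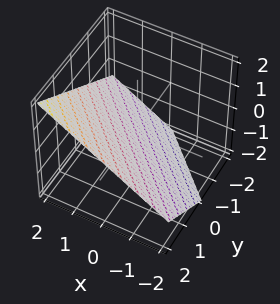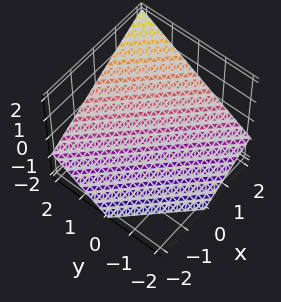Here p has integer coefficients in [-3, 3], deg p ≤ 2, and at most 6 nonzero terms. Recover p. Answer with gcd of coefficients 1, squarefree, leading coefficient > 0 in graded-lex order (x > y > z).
First, degree: the surface is flat (a plane), so deg p = 1.
Next, against the integer gridlines: it meets the y-axis at y = 1 (among the integer gridlines); it crosses the x-axis at the gridline x = 1.
Finally, putting this together gives p.

2*x + 2*y - 3*z - 2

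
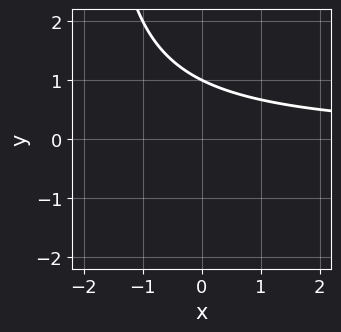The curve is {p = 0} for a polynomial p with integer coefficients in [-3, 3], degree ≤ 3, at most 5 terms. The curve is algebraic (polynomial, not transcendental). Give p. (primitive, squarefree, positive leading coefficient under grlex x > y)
x*y + 2*y - 2

(a) deg p = 2. A generic line meets the curve in up to 2 points.
(b) From the axis intercepts and sections: it crosses the y-axis at the gridline y = 1; no x-intercept at any integer in the box.
(c) Matching integer coefficients to the picture gives p.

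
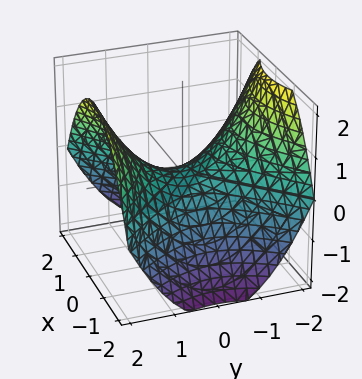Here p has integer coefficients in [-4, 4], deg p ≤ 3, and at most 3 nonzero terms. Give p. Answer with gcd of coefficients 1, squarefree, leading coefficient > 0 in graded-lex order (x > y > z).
The degree is 2 — a saddle surface; a quadric.
Symmetries: the y ↦ −y reflection is a symmetry, so y appears only in even powers; the x ↦ −x reflection is a symmetry, so x appears only in even powers.
Against the integer gridlines: one x-axis crossing is at x = 0; one y-axis crossing is at y = 0; it crosses the z-axis at the gridline z = 0.
Putting this together gives p.

x^2 - y^2 + 2*z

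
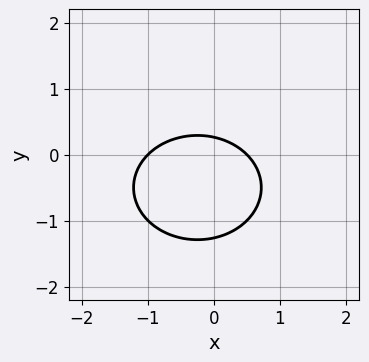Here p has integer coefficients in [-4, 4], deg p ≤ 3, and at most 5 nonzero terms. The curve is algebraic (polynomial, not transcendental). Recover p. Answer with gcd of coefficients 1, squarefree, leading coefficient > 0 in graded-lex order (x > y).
Degree: a generic line meets the curve in up to 2 points, so deg p = 2.
Checking where it meets the axes: one x-axis crossing is at x = -1.
Assembling these constraints gives the stated polynomial.

2*x^2 + 3*y^2 + x + 3*y - 1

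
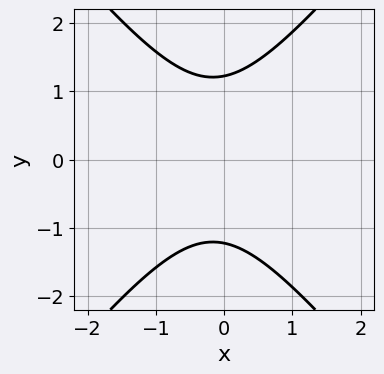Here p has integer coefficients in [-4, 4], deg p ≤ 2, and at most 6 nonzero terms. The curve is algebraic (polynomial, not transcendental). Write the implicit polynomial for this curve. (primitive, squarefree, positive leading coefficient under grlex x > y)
(a) Degree: no degree-1 curve has this shape, so deg p = 2.
(b) Symmetries: mirror symmetry y ↦ −y ⇒ only even powers of y.
(c) Observable constraints: no x-intercept at any integer in the box.
(d) Assembling these constraints gives the stated polynomial.

3*x^2 - 2*y^2 + x + 3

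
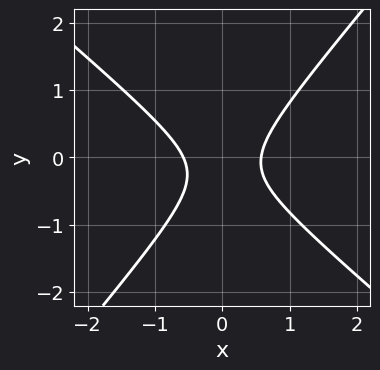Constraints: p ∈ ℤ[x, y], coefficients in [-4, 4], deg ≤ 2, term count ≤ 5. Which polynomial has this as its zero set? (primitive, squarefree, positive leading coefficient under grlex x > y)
3*x^2 + x*y - 3*y^2 - y - 1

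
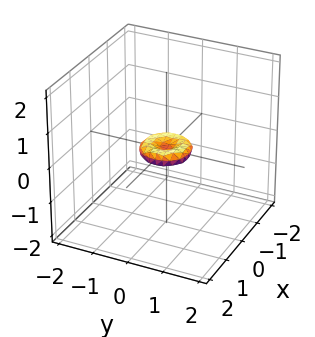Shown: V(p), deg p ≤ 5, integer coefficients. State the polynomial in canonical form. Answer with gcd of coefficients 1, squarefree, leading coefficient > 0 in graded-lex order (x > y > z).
2*x^4 + 4*x^2*y^2 + 2*y^4 - x^2 - y^2 + 3*z^2

Degree: no degree-3 surface has this shape, so deg p = 4.
Symmetries: every cross-section ⟂ z is a circle, so x, y appear only via x² + y².
Reading off the gridlines: a circular section at z = 0 has radius between 0 and 1; it meets the y-axis at y = 0 (among the integer gridlines); one z-axis crossing is at z = 0; it meets the x-axis at x = 0 (among the integer gridlines).
Together with the visible shape, these determine p as stated.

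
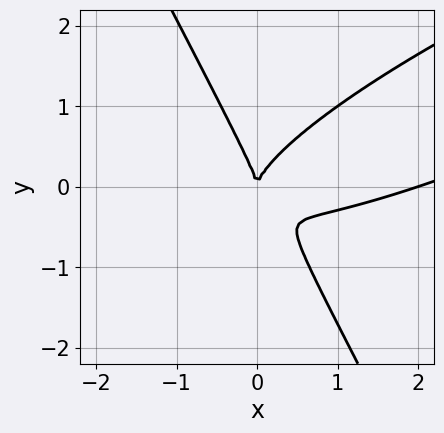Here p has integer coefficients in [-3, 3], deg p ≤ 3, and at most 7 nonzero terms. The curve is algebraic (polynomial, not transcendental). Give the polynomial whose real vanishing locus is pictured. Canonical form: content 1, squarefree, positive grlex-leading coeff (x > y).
x^3 - 3*x^2*y + 2*x*y^2 + 2*y^3 - 2*x^2

1. deg p = 3. The shape is more complex than any degree-2 curve.
2. Reading off the gridlines: the x-axis gridline crossings are at x ∈ {0, 2}; it crosses the y-axis at the gridline y = 0.
3. Together with the visible shape, these determine p as stated.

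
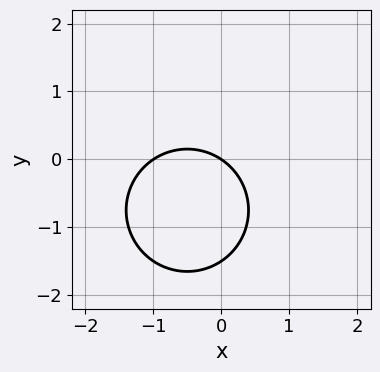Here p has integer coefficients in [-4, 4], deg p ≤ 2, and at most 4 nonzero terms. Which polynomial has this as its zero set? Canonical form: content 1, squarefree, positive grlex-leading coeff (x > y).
2*x^2 + 2*y^2 + 2*x + 3*y

The degree is 2 — no degree-1 curve has this shape.
From the axis intercepts and sections: among the integer gridlines, it crosses the x-axis at x ∈ {-1, 0}; one y-axis crossing is at y = 0.
Solving for integer coefficients yields p as stated.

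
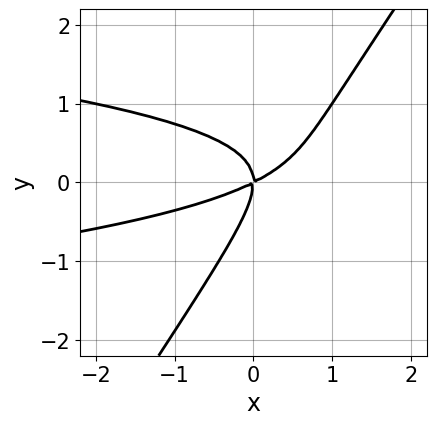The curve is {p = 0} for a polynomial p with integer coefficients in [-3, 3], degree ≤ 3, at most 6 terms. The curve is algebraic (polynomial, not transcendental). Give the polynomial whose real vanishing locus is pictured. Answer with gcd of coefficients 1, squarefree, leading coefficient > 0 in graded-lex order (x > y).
1. The degree is 3 — no degree-2 curve has this shape.
2. From the visible intercepts: it crosses the y-axis at the gridline y = 0; it crosses the x-axis at the gridline x = 0.
3. Fitting integer coefficients to these (and the overall shape) gives p.

3*x*y^2 - 2*y^3 + x^2 - 2*x*y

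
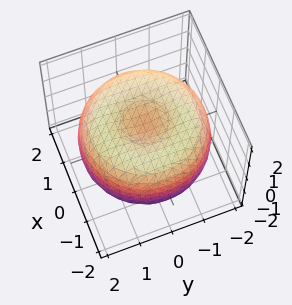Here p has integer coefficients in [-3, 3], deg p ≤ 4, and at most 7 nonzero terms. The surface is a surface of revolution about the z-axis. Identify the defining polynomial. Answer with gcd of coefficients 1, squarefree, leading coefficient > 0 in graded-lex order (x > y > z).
x^4 + 2*x^2*y^2 + y^4 - 3*x^2 - 3*y^2 + 3*z^2 - 2

(a) deg p = 4.
(b) Symmetries: the surface is invariant under rotation about z: p = q(x² + y², z).
(c) Checking where it meets the axes: a circular section at z = 1 has radius between 0 and 1.
(d) Together with the visible shape, these determine p as stated.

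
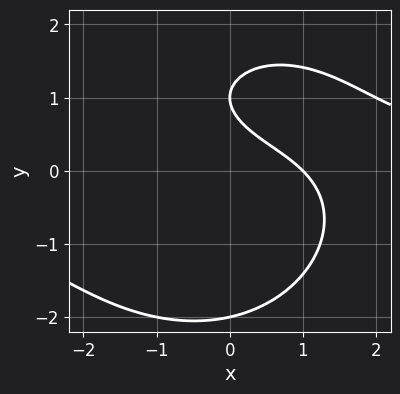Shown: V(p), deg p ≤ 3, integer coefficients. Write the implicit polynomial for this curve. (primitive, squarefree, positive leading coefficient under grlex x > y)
x^2*y + y^3 - 2*x - 3*y + 2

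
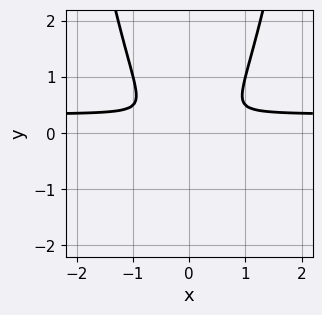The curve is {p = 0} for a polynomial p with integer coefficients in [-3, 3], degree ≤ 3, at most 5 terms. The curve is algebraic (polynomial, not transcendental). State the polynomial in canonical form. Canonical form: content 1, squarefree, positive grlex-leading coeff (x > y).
3*x^2*y - x^2 - 2*y^2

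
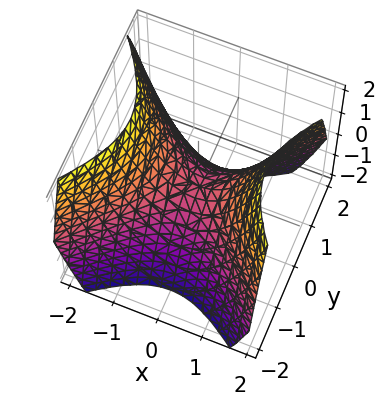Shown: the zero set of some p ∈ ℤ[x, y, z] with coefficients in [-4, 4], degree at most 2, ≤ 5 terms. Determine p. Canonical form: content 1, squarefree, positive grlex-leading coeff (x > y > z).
First, deg p = 2. A hyperbolic paraboloid; a quadric.
Next, symmetries: it's symmetric under x → −x, forcing even powers of x; mirror symmetry y ↦ −y ⇒ only even powers of y.
Then, reading off the gridlines: one x-axis crossing is at x = 0; it crosses the y-axis at the gridline y = 0; it crosses the z-axis at the gridline z = 0.
Finally, fitting integer coefficients to these (and the overall shape) gives p.

x^2 - y^2 - z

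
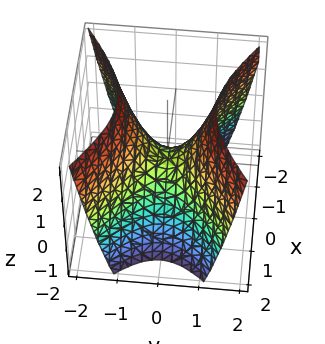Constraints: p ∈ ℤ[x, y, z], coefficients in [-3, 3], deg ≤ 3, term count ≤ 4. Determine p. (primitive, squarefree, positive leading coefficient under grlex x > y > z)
2*x^2 - 3*y^2 + 2*z

Degree: a hyperbolic paraboloid; a quadric, so deg p = 2.
Symmetries: the y ↦ −y reflection is a symmetry, so y appears only in even powers; it's symmetric under x → −x, forcing even powers of x.
Checking where it meets the axes: it meets the x-axis at x = 0 (among the integer gridlines); it meets the y-axis at y = 0 (among the integer gridlines); one z-axis crossing is at z = 0.
Fitting integer coefficients to these (and the overall shape) gives p.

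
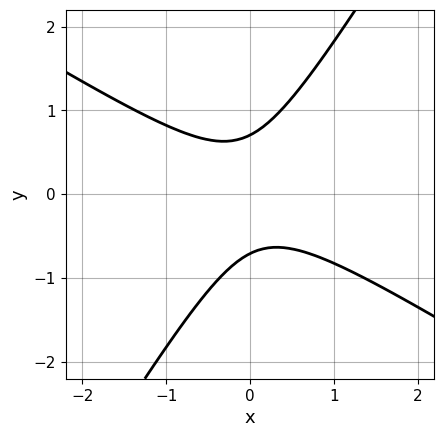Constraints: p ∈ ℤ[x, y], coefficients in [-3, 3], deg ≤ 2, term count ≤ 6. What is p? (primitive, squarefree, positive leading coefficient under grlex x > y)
2*x^2 + 2*x*y - 2*y^2 + 1

First, the degree is 2 — the shape is more complex than any degree-1 curve.
Then, from the visible intercepts: the curve avoids every integer x-axis point in the box.
Finally, these observations pin down the coefficients.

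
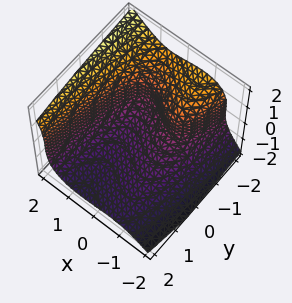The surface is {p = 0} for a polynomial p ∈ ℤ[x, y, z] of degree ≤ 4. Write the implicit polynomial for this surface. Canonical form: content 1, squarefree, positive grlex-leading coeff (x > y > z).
First, the degree is 3 — no degree-2 surface has this shape.
Next, checking where it meets the axes: it meets the y-axis at y = -1 (among the integer gridlines).
Finally, matching integer coefficients to the picture gives p.

2*x^3 - 2*z^3 - 2*x - 3*y - 3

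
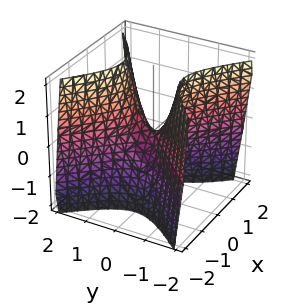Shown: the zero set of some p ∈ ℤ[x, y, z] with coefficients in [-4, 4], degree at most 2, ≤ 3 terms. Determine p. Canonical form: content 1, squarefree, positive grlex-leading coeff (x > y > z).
2*x^2 - 2*y^2 + z

The degree is 2 — a saddle surface; a quadric.
Symmetries: mirror symmetry x ↦ −x ⇒ only even powers of x; mirror symmetry y ↦ −y ⇒ only even powers of y.
Against the integer gridlines: one z-axis crossing is at z = 0; it crosses the y-axis at the gridline y = 0; one x-axis crossing is at x = 0.
Matching integer coefficients to the picture gives p.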